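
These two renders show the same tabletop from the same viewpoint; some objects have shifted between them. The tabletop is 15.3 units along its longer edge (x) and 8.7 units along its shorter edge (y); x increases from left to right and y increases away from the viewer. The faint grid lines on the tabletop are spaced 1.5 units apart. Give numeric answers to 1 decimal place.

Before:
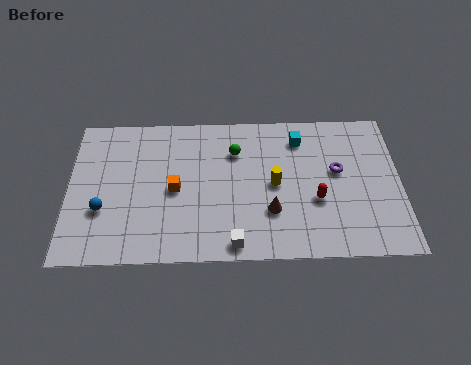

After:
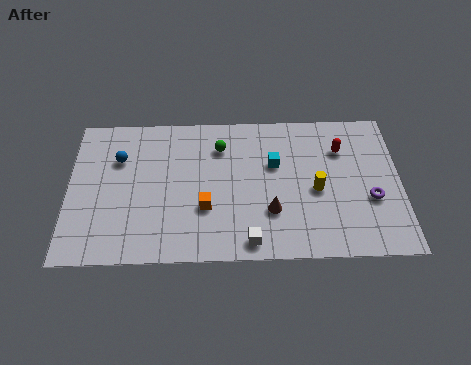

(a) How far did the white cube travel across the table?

0.7

From (7.6, 0.9) to (8.3, 1.0), the white cube covered √(0.7² + 0.1²) ≈ 0.7 units.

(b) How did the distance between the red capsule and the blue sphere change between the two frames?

+0.5

They were about 9.8 units apart before and 10.3 after — 0.5 units further apart.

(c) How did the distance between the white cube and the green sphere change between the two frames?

+0.3

They were about 5.4 units apart before and 5.7 after — 0.3 units further apart.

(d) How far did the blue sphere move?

3.1

The blue sphere was near (1.6, 3.0) before and (2.3, 6.0) after, so it travelled √(0.7² + 3.0²) ≈ 3.1 units.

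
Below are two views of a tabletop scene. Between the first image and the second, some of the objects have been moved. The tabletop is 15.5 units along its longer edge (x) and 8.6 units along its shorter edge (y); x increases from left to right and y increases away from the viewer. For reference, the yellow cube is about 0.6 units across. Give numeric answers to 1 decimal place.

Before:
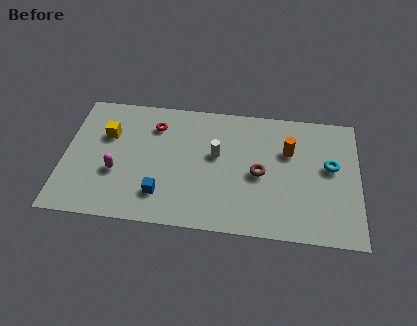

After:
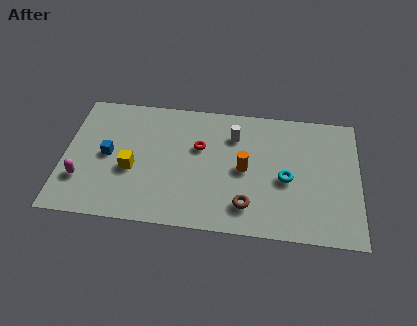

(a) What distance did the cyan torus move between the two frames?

2.5

From (14.0, 4.9) to (11.7, 3.8), the cyan torus covered √(2.3² + 1.1²) ≈ 2.5 units.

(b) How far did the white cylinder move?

1.7

The white cylinder was near (8.0, 5.0) before and (8.9, 6.4) after, so it travelled √(0.9² + 1.4²) ≈ 1.7 units.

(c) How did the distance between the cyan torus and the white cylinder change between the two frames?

-2.2

Before: roughly 6.0 units apart; after: 3.8. That's 2.2 units closer together.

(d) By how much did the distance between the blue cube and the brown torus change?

+2.3

They were about 5.5 units apart before and 7.8 after — 2.3 units further apart.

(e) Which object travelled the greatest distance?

the blue cube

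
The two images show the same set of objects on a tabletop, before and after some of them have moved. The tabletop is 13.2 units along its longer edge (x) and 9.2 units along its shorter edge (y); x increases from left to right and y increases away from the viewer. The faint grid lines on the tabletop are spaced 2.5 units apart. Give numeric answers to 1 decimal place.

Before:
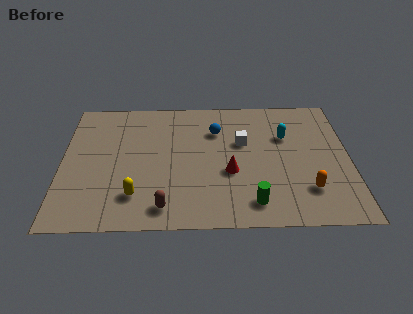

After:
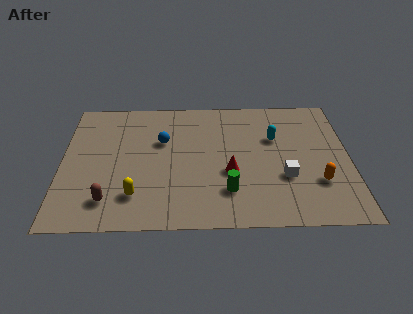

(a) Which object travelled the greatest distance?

the white cube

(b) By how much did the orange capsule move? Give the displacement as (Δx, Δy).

(0.5, 0.5)

The orange capsule started near (11.2, 2.3) and ended near (11.7, 2.8).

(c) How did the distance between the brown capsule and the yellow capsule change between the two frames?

-0.3

The distance was about 1.5 in the first image and 1.2 in the second, so they moved 0.3 units closer together.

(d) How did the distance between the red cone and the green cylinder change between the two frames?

-1.0

Before: roughly 2.3 units apart; after: 1.3. That's 1.0 units closer together.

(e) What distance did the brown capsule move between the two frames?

2.5

The brown capsule was near (4.7, 1.3) before and (2.2, 1.8) after, so it travelled √(2.5² + 0.5²) ≈ 2.5 units.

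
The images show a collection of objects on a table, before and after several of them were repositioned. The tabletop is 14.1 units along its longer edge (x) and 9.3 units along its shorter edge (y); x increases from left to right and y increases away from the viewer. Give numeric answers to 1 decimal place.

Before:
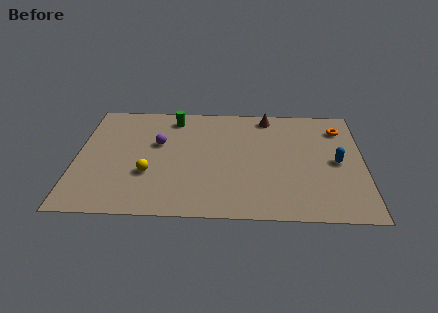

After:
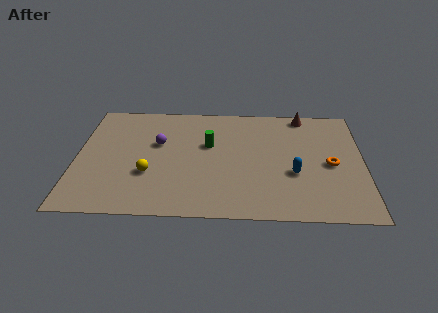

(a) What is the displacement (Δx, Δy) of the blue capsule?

(-2.1, -1.0)

The blue capsule was at about (12.8, 4.5) and moved to about (10.7, 3.5).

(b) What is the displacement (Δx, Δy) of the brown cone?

(1.8, 0.2)

From the two frames, the brown cone sits at roughly (9.4, 8.2) before and (11.2, 8.4) after.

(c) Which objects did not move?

the yellow sphere and the purple sphere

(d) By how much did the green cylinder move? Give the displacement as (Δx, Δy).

(1.8, -2.2)

The green cylinder was at about (4.7, 7.9) and moved to about (6.5, 5.7).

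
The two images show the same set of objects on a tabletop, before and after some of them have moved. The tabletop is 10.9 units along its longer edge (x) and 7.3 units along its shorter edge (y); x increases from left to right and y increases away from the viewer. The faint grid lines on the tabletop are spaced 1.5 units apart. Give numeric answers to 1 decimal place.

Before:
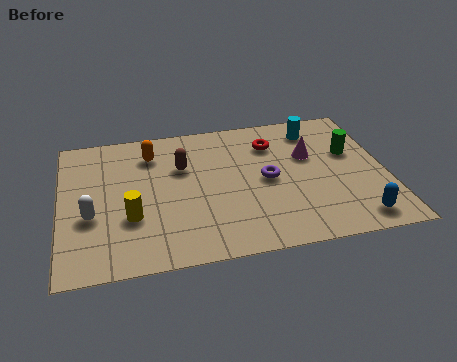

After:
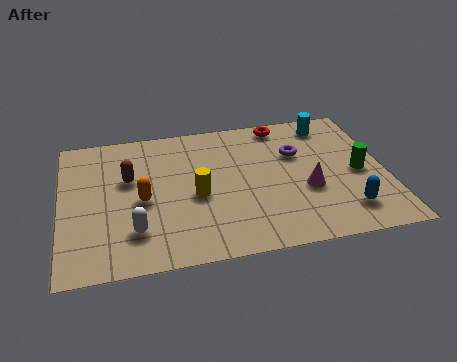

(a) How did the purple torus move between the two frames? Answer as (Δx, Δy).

(1.1, 1.2)

From the two frames, the purple torus sits at roughly (6.9, 3.6) before and (8.0, 4.8) after.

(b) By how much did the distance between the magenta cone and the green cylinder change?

+0.5

Before: roughly 1.4 units apart; after: 1.9. That's 0.5 units further apart.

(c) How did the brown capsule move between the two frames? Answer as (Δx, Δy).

(-1.8, -0.3)

The brown capsule started near (4.1, 4.8) and ended near (2.3, 4.5).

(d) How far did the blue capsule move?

0.6

The blue capsule was near (9.7, 1.0) before and (9.4, 1.5) after, so it travelled √(0.3² + 0.5²) ≈ 0.6 units.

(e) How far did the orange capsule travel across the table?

2.4

The orange capsule was near (3.1, 5.7) before and (2.7, 3.3) after, so it travelled √(0.4² + 2.4²) ≈ 2.4 units.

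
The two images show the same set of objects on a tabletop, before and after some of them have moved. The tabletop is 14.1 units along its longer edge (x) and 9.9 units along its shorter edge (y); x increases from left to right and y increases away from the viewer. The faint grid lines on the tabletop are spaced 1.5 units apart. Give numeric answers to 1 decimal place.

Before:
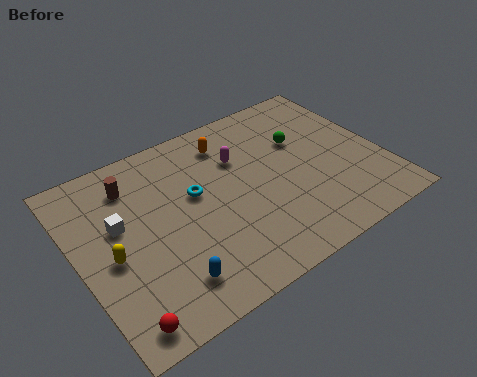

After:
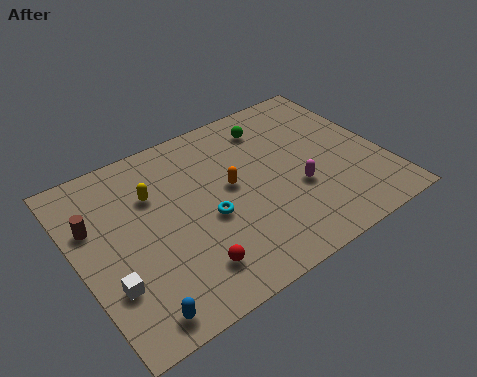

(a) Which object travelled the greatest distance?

the magenta capsule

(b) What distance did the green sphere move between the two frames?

2.0

From (10.7, 6.4) to (9.5, 8.0), the green sphere covered √(1.2² + 1.6²) ≈ 2.0 units.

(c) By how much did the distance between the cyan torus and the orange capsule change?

-1.2

Before: roughly 3.0 units apart; after: 1.8. That's 1.2 units closer together.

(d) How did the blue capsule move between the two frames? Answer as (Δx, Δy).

(-1.6, -0.8)

From the two frames, the blue capsule sits at roughly (3.5, 1.9) before and (1.9, 1.1) after.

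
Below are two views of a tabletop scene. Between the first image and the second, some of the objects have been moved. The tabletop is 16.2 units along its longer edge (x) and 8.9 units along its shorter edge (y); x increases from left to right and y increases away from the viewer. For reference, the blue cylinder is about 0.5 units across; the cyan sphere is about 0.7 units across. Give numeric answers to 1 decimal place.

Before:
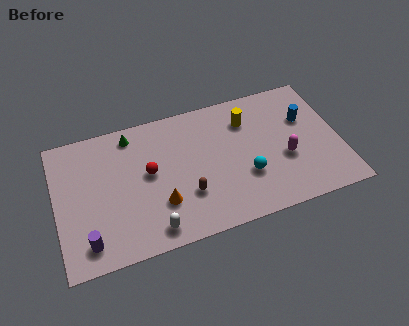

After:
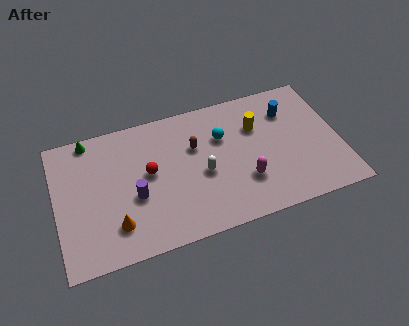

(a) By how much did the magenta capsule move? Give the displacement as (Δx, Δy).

(-2.4, -0.8)

The magenta capsule started near (13.0, 3.5) and ended near (10.6, 2.7).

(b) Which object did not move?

the red sphere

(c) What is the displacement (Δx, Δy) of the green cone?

(-2.4, 0.4)

The green cone started near (4.5, 7.7) and ended near (2.1, 8.1).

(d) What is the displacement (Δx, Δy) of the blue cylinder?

(-0.9, 0.8)

The blue cylinder was at about (14.4, 5.8) and moved to about (13.5, 6.6).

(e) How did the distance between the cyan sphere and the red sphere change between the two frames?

-1.3

The distance was about 5.7 in the first image and 4.4 in the second, so they moved 1.3 units closer together.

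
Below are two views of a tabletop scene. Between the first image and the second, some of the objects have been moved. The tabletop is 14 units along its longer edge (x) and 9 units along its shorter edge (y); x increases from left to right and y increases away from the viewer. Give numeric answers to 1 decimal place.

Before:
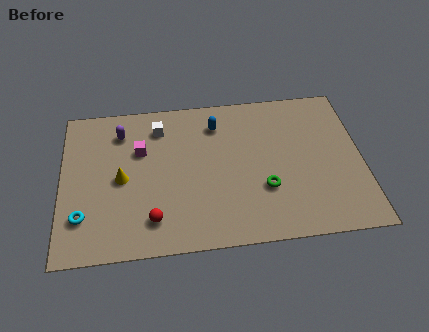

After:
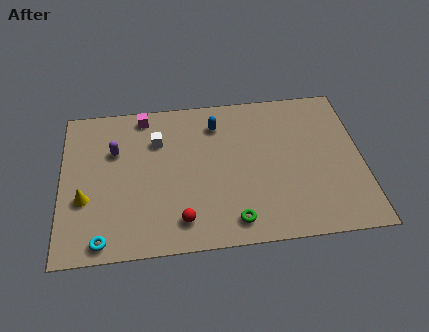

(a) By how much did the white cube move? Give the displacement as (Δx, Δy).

(-0.1, -0.8)

From the two frames, the white cube sits at roughly (4.6, 7.2) before and (4.5, 6.4) after.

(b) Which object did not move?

the blue capsule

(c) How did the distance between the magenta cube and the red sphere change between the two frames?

+2.5

They were about 4.1 units apart before and 6.6 after — 2.5 units further apart.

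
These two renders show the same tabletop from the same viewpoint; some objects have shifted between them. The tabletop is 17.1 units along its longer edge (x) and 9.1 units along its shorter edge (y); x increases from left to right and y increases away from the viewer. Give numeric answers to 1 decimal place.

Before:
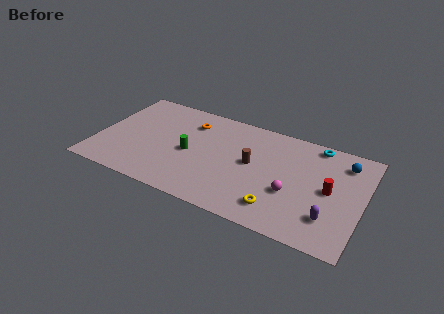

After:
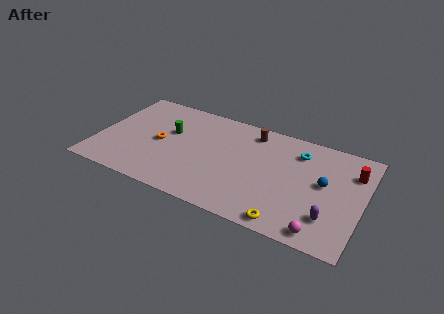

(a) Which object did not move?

the purple capsule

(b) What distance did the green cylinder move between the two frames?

2.1

The green cylinder was near (6.0, 4.2) before and (4.5, 5.6) after, so it travelled √(1.5² + 1.4²) ≈ 2.1 units.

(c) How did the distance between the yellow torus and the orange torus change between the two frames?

+1.2

They were about 8.2 units apart before and 9.4 after — 1.2 units further apart.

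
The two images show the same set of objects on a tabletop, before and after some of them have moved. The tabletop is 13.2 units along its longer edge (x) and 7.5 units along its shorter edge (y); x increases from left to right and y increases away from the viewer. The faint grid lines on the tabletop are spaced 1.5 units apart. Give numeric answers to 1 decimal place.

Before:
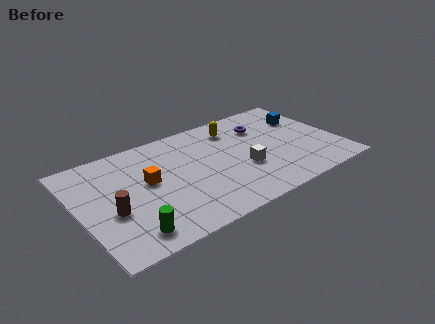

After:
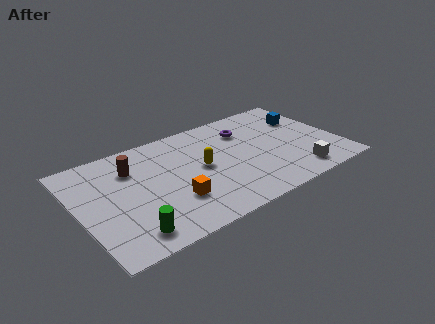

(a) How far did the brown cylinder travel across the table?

2.9

The brown cylinder moved from about (1.5, 3.0) to (2.9, 5.5), a distance of √(1.4² + 2.5²) ≈ 2.9.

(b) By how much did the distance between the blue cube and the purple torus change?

+0.9

Before: roughly 2.2 units apart; after: 3.1. That's 0.9 units further apart.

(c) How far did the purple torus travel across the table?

0.9

The purple torus was near (9.7, 5.5) before and (8.8, 5.6) after, so it travelled √(0.9² + 0.1²) ≈ 0.9 units.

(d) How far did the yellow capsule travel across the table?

3.0

The yellow capsule moved from about (8.3, 6.0) to (6.2, 3.9), a distance of √(2.1² + 2.1²) ≈ 3.0.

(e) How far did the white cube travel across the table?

3.0

From (8.2, 2.8) to (10.7, 1.2), the white cube covered √(2.5² + 1.6²) ≈ 3.0 units.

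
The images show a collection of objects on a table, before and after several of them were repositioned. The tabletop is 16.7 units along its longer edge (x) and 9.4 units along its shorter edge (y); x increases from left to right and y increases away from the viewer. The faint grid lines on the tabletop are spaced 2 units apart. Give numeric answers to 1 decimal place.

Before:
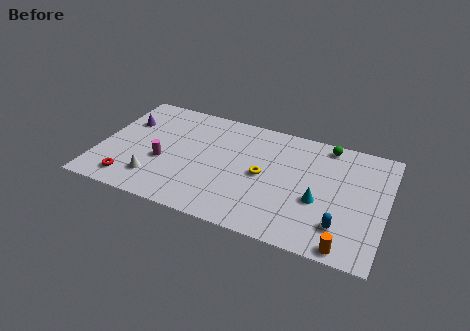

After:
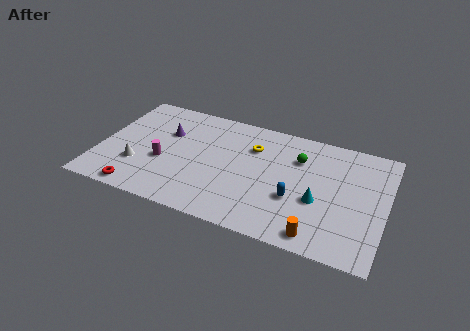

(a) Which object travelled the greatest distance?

the blue capsule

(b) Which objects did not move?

the magenta cylinder and the cyan cone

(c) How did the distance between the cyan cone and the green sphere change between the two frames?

-1.4

They were about 4.7 units apart before and 3.3 after — 1.4 units closer together.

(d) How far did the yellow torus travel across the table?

2.2

From (9.6, 4.6) to (8.8, 6.7), the yellow torus covered √(0.8² + 2.1²) ≈ 2.2 units.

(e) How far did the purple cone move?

2.4

The purple cone moved from about (1.3, 6.4) to (3.7, 6.2), a distance of √(2.4² + 0.2²) ≈ 2.4.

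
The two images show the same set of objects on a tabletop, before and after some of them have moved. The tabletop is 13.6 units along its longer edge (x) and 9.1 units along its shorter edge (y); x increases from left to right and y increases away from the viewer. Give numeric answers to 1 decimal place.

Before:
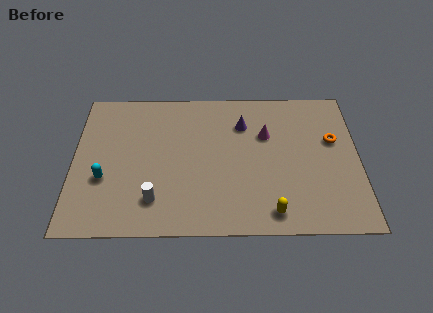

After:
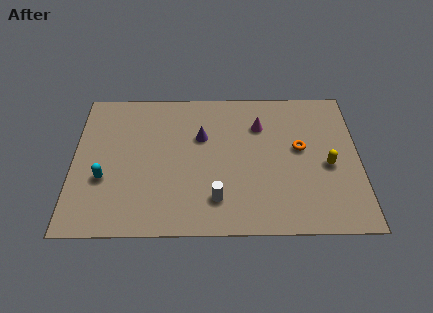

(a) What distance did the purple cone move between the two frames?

2.2

The purple cone moved from about (8.1, 6.7) to (6.1, 5.9), a distance of √(2.0² + 0.8²) ≈ 2.2.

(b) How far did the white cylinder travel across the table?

2.9

The white cylinder moved from about (3.9, 2.0) to (6.8, 2.0), a distance of √(2.9² + 0.0²) ≈ 2.9.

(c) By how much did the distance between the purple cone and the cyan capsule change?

-2.1

The distance was about 7.4 in the first image and 5.3 in the second, so they moved 2.1 units closer together.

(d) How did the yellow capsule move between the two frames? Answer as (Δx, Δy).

(2.7, 2.8)

The yellow capsule was at about (9.4, 1.2) and moved to about (12.1, 4.0).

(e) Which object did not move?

the cyan capsule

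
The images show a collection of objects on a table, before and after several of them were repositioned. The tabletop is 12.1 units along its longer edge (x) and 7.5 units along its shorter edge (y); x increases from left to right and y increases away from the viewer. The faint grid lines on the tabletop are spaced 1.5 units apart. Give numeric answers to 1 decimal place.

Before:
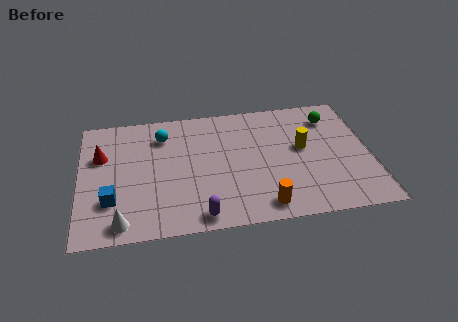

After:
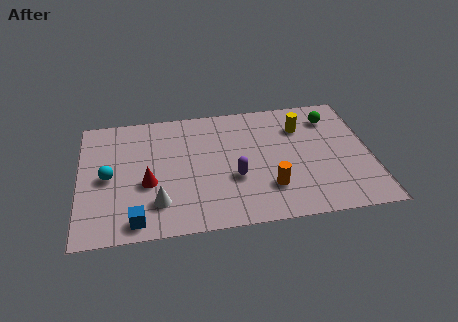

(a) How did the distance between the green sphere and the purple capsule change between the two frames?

-2.4

The distance was about 7.6 in the first image and 5.2 in the second, so they moved 2.4 units closer together.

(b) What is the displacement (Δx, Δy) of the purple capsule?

(1.5, 2.0)

From the two frames, the purple capsule sits at roughly (4.9, 0.8) before and (6.4, 2.8) after.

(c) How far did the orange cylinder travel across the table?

1.0

The orange cylinder was near (7.5, 1.0) before and (7.8, 2.0) after, so it travelled √(0.3² + 1.0²) ≈ 1.0 units.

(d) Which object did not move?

the green sphere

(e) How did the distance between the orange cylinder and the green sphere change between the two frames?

-1.0

They were about 5.8 units apart before and 4.8 after — 1.0 units closer together.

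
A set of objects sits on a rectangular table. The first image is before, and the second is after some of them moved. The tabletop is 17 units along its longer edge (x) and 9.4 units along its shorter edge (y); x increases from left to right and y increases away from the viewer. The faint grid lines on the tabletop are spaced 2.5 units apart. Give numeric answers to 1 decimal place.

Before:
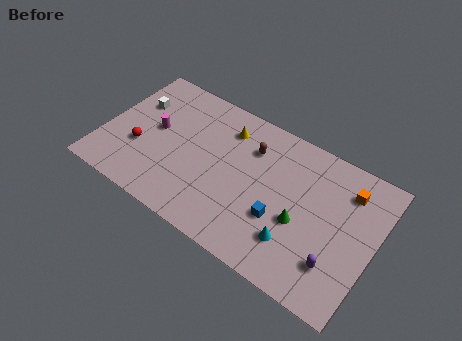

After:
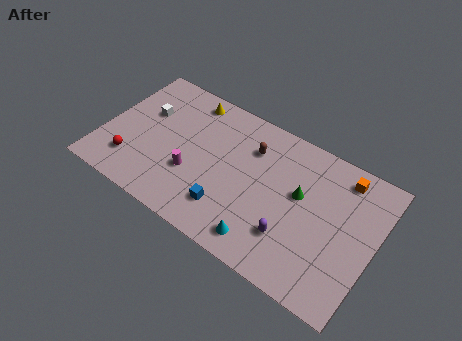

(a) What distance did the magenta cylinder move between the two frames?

3.2

The magenta cylinder was near (3.1, 5.1) before and (5.8, 3.3) after, so it travelled √(2.7² + 1.8²) ≈ 3.2 units.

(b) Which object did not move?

the brown capsule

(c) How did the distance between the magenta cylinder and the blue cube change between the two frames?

-5.8

They were about 8.5 units apart before and 2.7 after — 5.8 units closer together.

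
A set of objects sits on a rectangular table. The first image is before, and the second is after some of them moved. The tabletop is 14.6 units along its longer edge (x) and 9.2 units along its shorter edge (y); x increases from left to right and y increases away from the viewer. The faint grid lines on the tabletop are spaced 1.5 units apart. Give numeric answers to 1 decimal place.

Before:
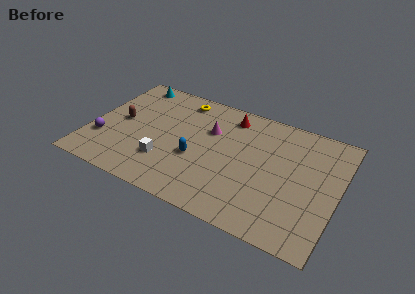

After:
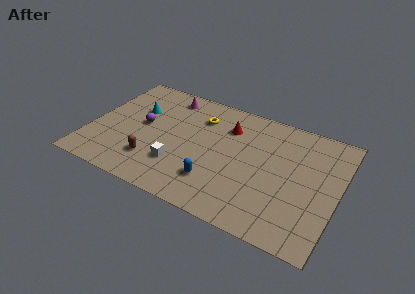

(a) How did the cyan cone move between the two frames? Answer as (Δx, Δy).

(0.7, -2.2)

From the two frames, the cyan cone sits at roughly (1.8, 8.2) before and (2.5, 6.0) after.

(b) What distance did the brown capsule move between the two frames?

3.3

The brown capsule was near (1.7, 4.7) before and (4.0, 2.3) after, so it travelled √(2.3² + 2.4²) ≈ 3.3 units.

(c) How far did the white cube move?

0.8

From (4.7, 2.6) to (5.5, 2.6), the white cube covered √(0.8² + 0.0²) ≈ 0.8 units.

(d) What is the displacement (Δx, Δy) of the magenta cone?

(-2.8, 1.8)

The magenta cone was at about (6.9, 6.1) and moved to about (4.1, 7.9).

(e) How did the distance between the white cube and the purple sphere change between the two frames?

-0.4

Before: roughly 3.8 units apart; after: 3.4. That's 0.4 units closer together.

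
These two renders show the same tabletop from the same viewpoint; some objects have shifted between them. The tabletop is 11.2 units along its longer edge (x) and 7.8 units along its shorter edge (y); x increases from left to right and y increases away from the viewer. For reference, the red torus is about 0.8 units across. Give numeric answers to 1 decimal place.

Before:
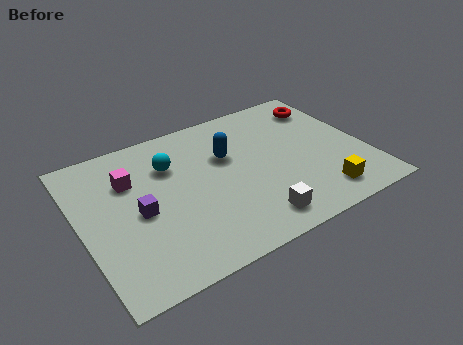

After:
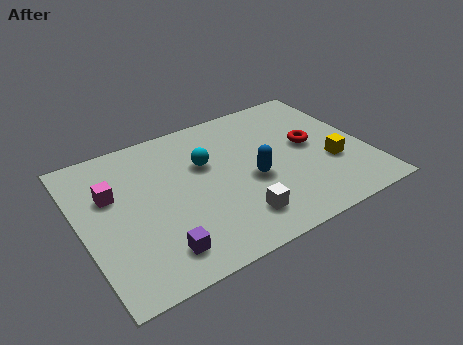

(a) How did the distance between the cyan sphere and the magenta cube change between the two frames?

+2.1

The distance was about 1.6 in the first image and 3.7 in the second, so they moved 2.1 units further apart.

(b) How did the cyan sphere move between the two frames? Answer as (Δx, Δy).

(1.3, -0.5)

The cyan sphere was at about (3.7, 5.5) and moved to about (5.0, 5.0).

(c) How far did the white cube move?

0.7

The white cube was near (6.3, 1.2) before and (5.7, 1.6) after, so it travelled √(0.6² + 0.4²) ≈ 0.7 units.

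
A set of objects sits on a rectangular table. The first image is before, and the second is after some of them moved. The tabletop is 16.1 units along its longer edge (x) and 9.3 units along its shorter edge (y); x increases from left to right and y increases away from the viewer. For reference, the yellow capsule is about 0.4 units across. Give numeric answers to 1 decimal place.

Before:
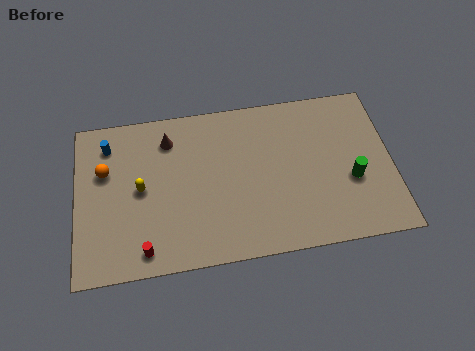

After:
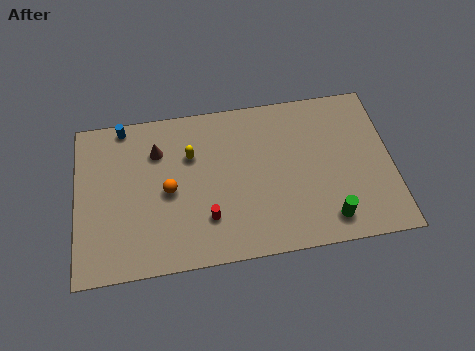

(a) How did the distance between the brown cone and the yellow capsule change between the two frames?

-1.3

The distance was about 3.1 in the first image and 1.8 in the second, so they moved 1.3 units closer together.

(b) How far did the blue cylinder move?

1.3

The blue cylinder was near (1.7, 7.5) before and (2.5, 8.5) after, so it travelled √(0.8² + 1.0²) ≈ 1.3 units.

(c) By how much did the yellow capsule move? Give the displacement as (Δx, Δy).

(2.6, 1.6)

The yellow capsule started near (3.3, 4.7) and ended near (5.9, 6.3).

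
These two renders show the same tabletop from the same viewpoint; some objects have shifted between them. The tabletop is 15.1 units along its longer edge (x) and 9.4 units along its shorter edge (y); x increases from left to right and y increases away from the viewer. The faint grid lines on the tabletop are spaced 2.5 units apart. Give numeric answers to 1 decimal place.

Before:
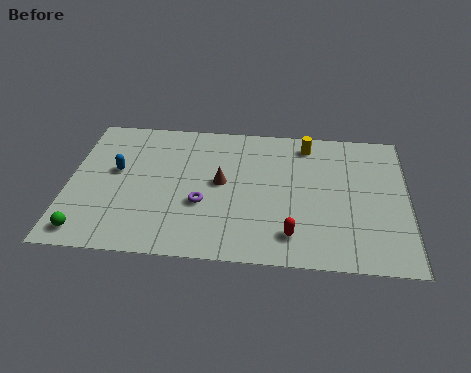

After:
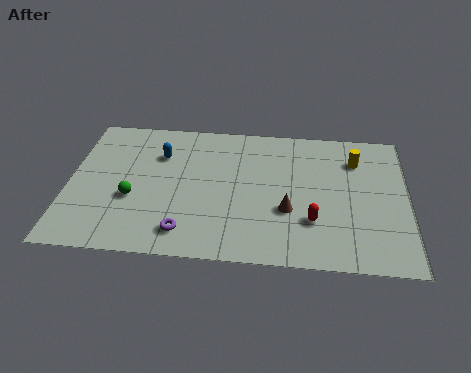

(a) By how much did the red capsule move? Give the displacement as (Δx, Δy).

(0.9, 1.0)

The red capsule was at about (10.0, 1.8) and moved to about (10.9, 2.8).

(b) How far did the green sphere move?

3.1

The green sphere moved from about (1.0, 1.2) to (2.9, 3.6), a distance of √(1.9² + 2.4²) ≈ 3.1.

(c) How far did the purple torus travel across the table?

2.0

From (6.0, 3.5) to (5.3, 1.6), the purple torus covered √(0.7² + 1.9²) ≈ 2.0 units.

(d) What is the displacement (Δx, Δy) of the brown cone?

(3.0, -1.6)

From the two frames, the brown cone sits at roughly (6.8, 5.0) before and (9.8, 3.4) after.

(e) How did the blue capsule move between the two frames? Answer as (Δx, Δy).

(1.9, 1.3)

From the two frames, the blue capsule sits at roughly (2.1, 5.4) before and (4.0, 6.7) after.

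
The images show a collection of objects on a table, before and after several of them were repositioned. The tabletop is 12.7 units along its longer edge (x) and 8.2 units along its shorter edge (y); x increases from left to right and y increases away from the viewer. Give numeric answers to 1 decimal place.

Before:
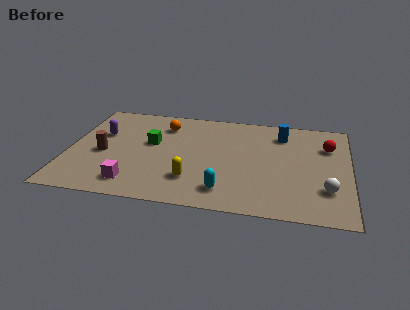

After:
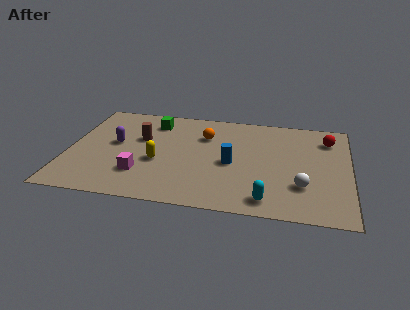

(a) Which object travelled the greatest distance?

the blue cylinder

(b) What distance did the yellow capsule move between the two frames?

2.0

The yellow capsule was near (5.7, 2.1) before and (4.1, 3.3) after, so it travelled √(1.6² + 1.2²) ≈ 2.0 units.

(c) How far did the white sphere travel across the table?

1.1

The white sphere moved from about (11.7, 2.3) to (10.6, 2.4), a distance of √(1.1² + 0.1²) ≈ 1.1.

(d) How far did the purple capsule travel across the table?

1.0

The purple capsule moved from about (1.4, 5.2) to (2.1, 4.5), a distance of √(0.7² + 0.7²) ≈ 1.0.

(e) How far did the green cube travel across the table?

1.8

From (3.7, 4.8) to (3.7, 6.6), the green cube covered √(0.0² + 1.8²) ≈ 1.8 units.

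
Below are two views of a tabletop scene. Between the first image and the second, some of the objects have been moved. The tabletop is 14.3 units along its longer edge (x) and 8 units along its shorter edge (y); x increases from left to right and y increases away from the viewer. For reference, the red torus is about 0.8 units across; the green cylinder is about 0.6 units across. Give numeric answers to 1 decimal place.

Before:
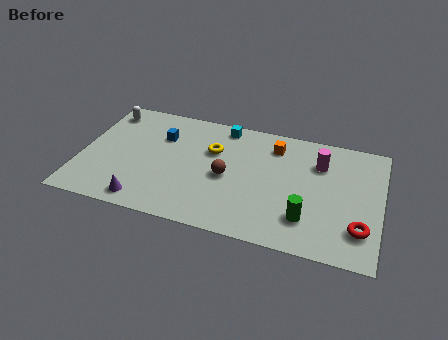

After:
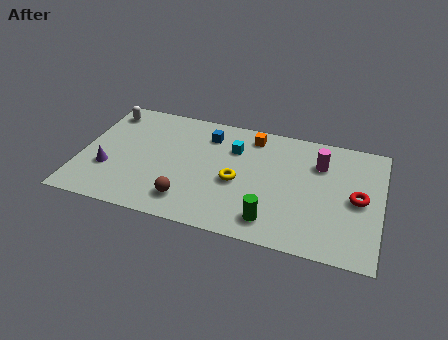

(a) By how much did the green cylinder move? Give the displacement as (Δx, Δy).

(-1.6, -0.6)

The green cylinder started near (10.9, 2.0) and ended near (9.3, 1.4).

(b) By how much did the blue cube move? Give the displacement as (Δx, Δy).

(2.2, 0.7)

From the two frames, the blue cube sits at roughly (3.7, 5.6) before and (5.9, 6.3) after.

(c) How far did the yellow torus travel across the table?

2.2

The yellow torus moved from about (6.2, 5.3) to (7.5, 3.5), a distance of √(1.3² + 1.8²) ≈ 2.2.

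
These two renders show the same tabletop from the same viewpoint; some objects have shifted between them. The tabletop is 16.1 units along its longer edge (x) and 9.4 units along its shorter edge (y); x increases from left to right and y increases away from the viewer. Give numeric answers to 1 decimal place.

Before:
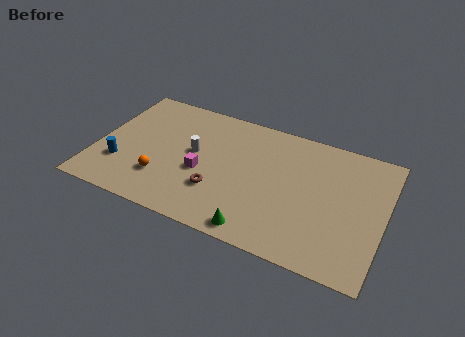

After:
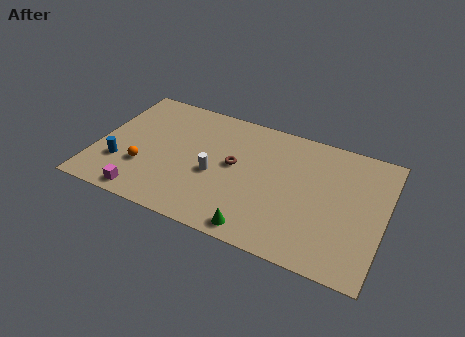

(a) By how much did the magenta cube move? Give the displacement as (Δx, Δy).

(-2.9, -2.9)

The magenta cube started near (6.0, 3.9) and ended near (3.1, 1.0).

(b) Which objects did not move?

the green cone and the blue cylinder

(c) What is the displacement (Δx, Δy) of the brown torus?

(0.7, 2.2)

The brown torus was at about (7.0, 2.9) and moved to about (7.7, 5.1).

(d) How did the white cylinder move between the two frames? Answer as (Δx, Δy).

(1.3, -1.2)

The white cylinder started near (5.4, 5.2) and ended near (6.7, 4.0).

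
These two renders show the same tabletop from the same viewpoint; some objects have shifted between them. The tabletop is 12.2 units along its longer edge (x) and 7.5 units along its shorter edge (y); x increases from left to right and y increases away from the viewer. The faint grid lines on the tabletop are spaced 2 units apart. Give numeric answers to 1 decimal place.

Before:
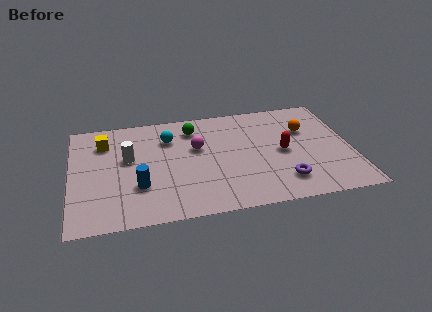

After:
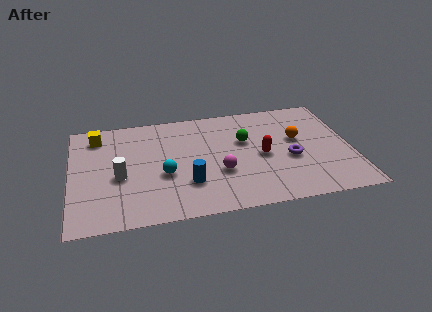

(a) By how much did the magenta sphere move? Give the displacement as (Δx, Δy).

(0.9, -1.9)

From the two frames, the magenta sphere sits at roughly (5.5, 4.6) before and (6.4, 2.7) after.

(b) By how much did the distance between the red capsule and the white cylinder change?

-0.5

Before: roughly 6.7 units apart; after: 6.2. That's 0.5 units closer together.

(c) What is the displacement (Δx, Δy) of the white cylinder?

(-0.4, -1.2)

From the two frames, the white cylinder sits at roughly (2.5, 4.4) before and (2.1, 3.2) after.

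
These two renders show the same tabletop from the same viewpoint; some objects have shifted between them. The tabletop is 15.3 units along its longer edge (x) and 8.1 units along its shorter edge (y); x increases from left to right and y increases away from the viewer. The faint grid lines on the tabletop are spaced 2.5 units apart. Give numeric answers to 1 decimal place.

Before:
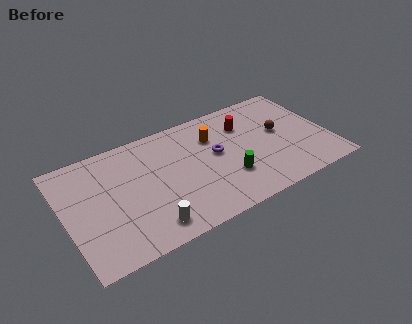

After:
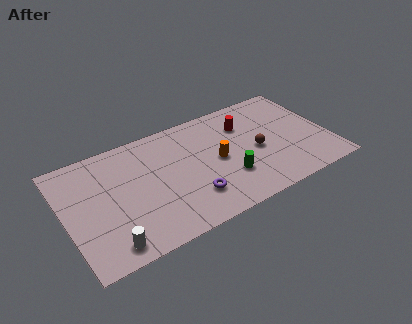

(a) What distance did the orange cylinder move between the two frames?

1.8

From (8.8, 5.8) to (8.8, 4.0), the orange cylinder covered √(0.0² + 1.8²) ≈ 1.8 units.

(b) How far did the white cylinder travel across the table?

2.3

The white cylinder moved from about (4.4, 1.3) to (2.1, 1.1), a distance of √(2.3² + 0.2²) ≈ 2.3.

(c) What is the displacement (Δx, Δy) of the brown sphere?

(-1.5, -0.8)

The brown sphere started near (12.6, 4.5) and ended near (11.1, 3.7).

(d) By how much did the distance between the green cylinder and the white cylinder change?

+2.3

The distance was about 4.9 in the first image and 7.2 in the second, so they moved 2.3 units further apart.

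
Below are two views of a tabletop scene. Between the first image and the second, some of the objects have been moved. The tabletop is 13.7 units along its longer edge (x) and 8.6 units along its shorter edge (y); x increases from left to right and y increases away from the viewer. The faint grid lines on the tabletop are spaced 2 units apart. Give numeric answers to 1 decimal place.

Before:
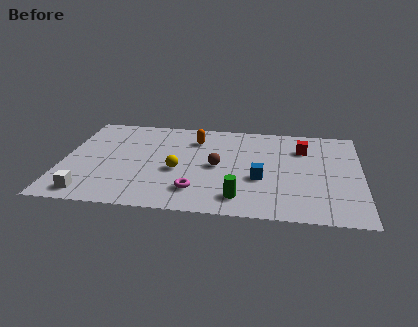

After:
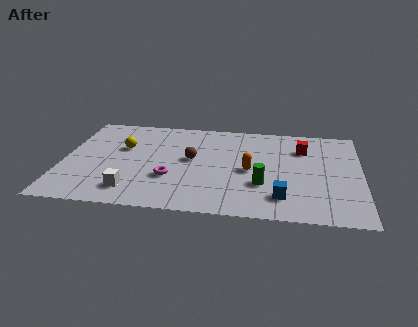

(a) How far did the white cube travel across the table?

2.0

From (1.4, 1.1) to (3.3, 1.6), the white cube covered √(1.9² + 0.5²) ≈ 2.0 units.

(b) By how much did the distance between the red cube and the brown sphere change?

+0.9

The distance was about 4.4 in the first image and 5.3 in the second, so they moved 0.9 units further apart.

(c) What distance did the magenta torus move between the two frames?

1.6

The magenta torus was near (6.2, 1.9) before and (5.0, 2.9) after, so it travelled √(1.2² + 1.0²) ≈ 1.6 units.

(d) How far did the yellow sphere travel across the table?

3.2

The yellow sphere was near (5.3, 3.6) before and (2.7, 5.4) after, so it travelled √(2.6² + 1.8²) ≈ 3.2 units.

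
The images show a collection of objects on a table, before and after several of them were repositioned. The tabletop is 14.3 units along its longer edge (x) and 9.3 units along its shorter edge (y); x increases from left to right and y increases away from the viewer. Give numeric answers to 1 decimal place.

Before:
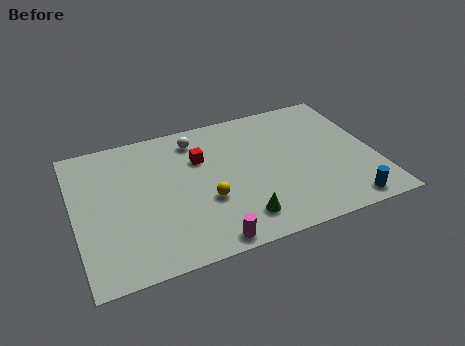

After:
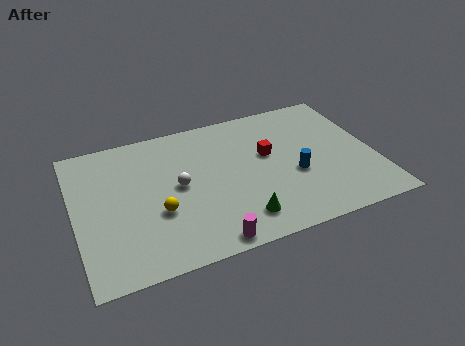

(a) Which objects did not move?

the green cone and the magenta cylinder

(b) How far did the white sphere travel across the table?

3.1

The white sphere moved from about (6.0, 7.7) to (4.9, 4.8), a distance of √(1.1² + 2.9²) ≈ 3.1.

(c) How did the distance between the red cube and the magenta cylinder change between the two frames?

+0.3

The distance was about 5.5 in the first image and 5.8 in the second, so they moved 0.3 units further apart.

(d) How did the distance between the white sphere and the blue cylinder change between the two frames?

-3.7

They were about 9.3 units apart before and 5.6 after — 3.7 units closer together.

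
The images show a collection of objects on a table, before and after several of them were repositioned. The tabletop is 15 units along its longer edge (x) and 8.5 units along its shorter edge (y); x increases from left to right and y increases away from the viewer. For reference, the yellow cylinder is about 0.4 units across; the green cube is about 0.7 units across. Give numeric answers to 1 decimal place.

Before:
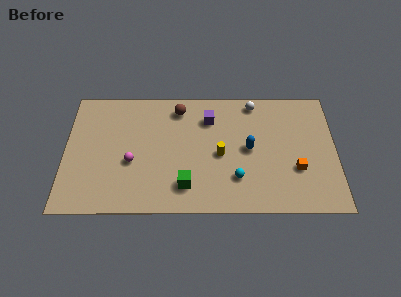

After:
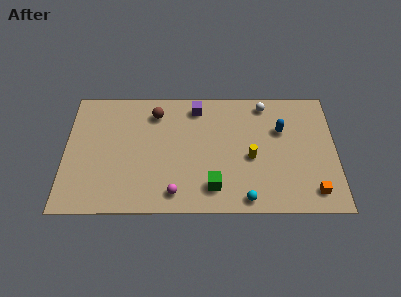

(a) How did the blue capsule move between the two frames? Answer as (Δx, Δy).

(1.8, 1.3)

From the two frames, the blue capsule sits at roughly (10.2, 4.3) before and (12.0, 5.6) after.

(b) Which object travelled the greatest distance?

the magenta sphere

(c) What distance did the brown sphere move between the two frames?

1.3

The brown sphere was near (6.3, 7.1) before and (5.0, 6.8) after, so it travelled √(1.3² + 0.3²) ≈ 1.3 units.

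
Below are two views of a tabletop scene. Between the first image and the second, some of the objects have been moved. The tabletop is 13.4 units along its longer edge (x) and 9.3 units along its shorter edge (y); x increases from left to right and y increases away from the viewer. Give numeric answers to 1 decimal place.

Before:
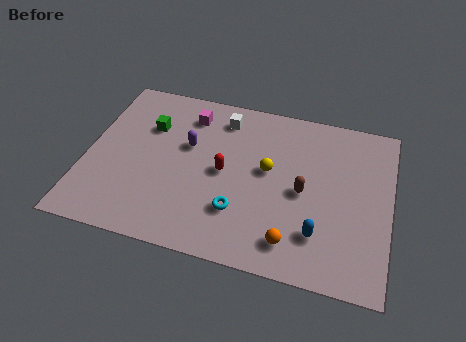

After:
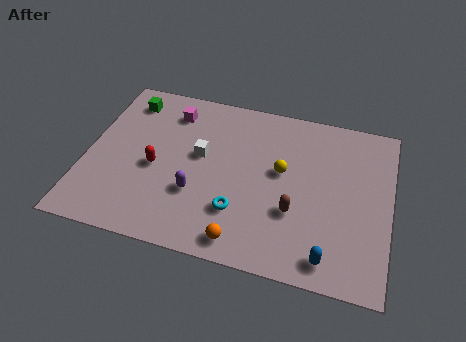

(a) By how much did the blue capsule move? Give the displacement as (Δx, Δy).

(0.5, -1.1)

From the two frames, the blue capsule sits at roughly (10.4, 2.3) before and (10.9, 1.2) after.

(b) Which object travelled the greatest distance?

the red capsule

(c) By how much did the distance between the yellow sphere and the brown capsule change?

+0.4

The distance was about 1.8 in the first image and 2.2 in the second, so they moved 0.4 units further apart.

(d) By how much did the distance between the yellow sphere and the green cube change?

+2.0

Before: roughly 5.5 units apart; after: 7.5. That's 2.0 units further apart.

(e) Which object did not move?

the cyan torus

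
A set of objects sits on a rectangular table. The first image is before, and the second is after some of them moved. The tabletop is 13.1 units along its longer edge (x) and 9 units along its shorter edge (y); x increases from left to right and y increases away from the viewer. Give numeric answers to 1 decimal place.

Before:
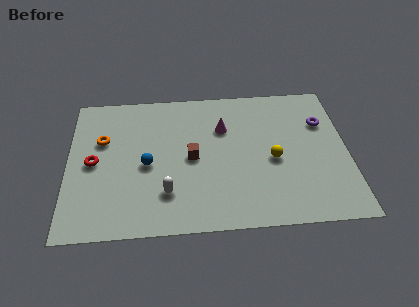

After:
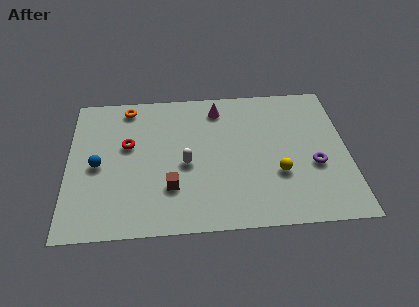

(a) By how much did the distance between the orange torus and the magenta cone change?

-1.4

The distance was about 5.7 in the first image and 4.3 in the second, so they moved 1.4 units closer together.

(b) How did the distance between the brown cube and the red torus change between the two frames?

-1.2

The distance was about 4.6 in the first image and 3.4 in the second, so they moved 1.2 units closer together.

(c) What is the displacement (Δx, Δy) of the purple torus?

(-0.5, -2.7)

The purple torus was at about (12.0, 6.2) and moved to about (11.5, 3.5).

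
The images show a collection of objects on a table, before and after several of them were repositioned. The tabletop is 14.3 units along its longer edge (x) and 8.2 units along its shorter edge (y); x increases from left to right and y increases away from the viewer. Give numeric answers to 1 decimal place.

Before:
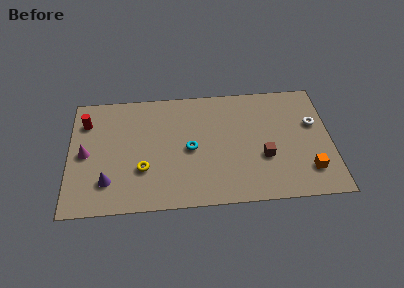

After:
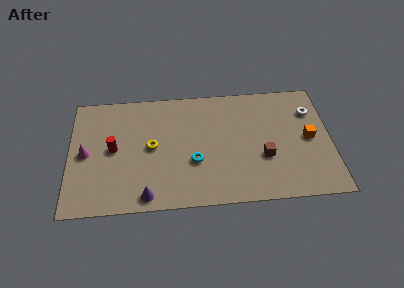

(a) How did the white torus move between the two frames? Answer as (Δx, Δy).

(-0.1, 0.9)

The white torus was at about (13.4, 5.1) and moved to about (13.3, 6.0).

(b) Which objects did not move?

the brown cube and the magenta cone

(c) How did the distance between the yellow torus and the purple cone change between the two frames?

+1.3

The distance was about 2.0 in the first image and 3.3 in the second, so they moved 1.3 units further apart.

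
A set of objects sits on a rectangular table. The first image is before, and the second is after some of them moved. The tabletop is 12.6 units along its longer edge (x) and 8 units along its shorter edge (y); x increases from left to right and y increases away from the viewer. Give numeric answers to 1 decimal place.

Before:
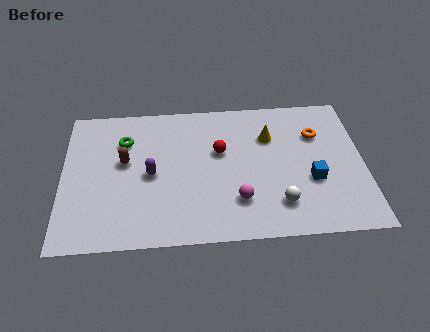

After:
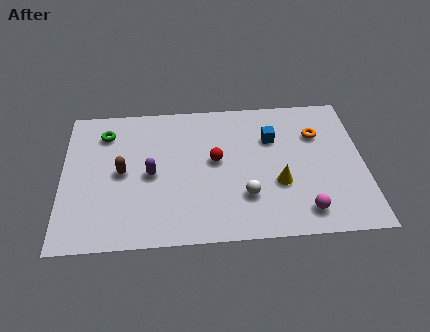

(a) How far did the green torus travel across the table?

0.9

The green torus moved from about (2.6, 5.8) to (1.8, 6.3), a distance of √(0.8² + 0.5²) ≈ 0.9.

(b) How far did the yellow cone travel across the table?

2.7

From (8.7, 5.6) to (9.0, 2.9), the yellow cone covered √(0.3² + 2.7²) ≈ 2.7 units.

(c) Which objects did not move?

the purple capsule and the orange torus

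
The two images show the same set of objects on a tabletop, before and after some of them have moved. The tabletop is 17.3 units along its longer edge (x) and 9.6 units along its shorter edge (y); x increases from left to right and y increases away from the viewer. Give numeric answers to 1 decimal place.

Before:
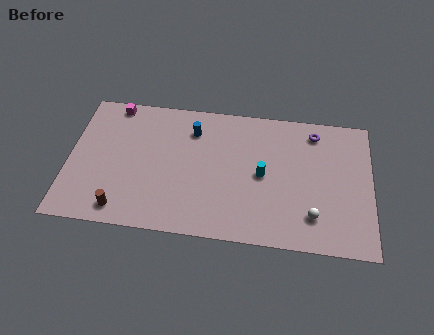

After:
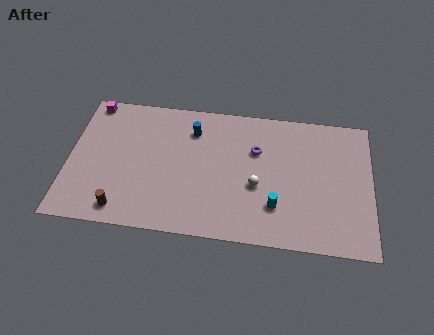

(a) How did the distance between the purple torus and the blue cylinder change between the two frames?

-3.2

Before: roughly 7.0 units apart; after: 3.8. That's 3.2 units closer together.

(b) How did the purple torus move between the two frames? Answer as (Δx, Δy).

(-3.3, -1.7)

The purple torus started near (14.0, 8.1) and ended near (10.7, 6.4).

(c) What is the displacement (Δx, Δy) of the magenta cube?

(-1.3, 0.0)

From the two frames, the magenta cube sits at roughly (2.4, 8.7) before and (1.1, 8.7) after.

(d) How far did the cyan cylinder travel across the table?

2.2

The cyan cylinder was near (11.1, 4.7) before and (11.9, 2.6) after, so it travelled √(0.8² + 2.1²) ≈ 2.2 units.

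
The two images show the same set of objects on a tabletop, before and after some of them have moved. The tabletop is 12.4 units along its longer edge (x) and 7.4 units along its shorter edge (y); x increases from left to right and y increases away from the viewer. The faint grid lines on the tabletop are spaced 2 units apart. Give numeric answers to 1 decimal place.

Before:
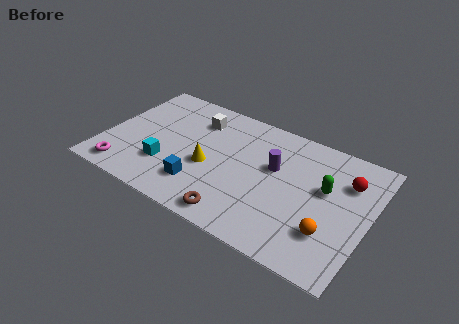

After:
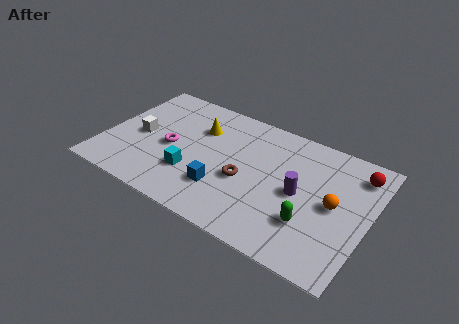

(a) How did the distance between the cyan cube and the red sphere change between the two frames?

-0.5

They were about 8.7 units apart before and 8.2 after — 0.5 units closer together.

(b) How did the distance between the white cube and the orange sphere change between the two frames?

+1.5

The distance was about 7.7 in the first image and 9.2 in the second, so they moved 1.5 units further apart.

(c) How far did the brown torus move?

2.2

The brown torus moved from about (6.7, 0.9) to (6.7, 3.1), a distance of √(0.0² + 2.2²) ≈ 2.2.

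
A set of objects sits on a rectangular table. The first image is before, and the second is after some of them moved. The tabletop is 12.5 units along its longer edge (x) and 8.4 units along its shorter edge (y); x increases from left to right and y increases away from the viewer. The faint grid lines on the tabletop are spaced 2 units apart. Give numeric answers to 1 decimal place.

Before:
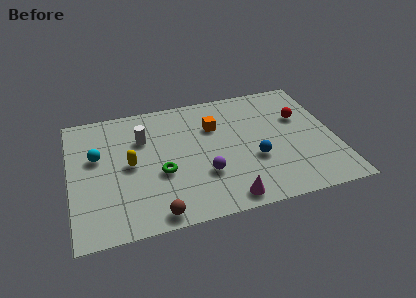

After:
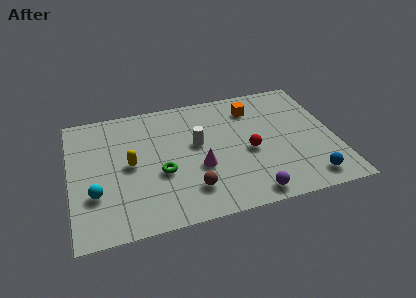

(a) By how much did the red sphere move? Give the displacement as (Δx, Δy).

(-2.6, -1.7)

The red sphere was at about (11.0, 5.4) and moved to about (8.4, 3.7).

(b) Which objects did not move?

the green torus and the yellow capsule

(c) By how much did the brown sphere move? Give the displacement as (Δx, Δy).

(1.7, 1.1)

From the two frames, the brown sphere sits at roughly (3.8, 0.8) before and (5.5, 1.9) after.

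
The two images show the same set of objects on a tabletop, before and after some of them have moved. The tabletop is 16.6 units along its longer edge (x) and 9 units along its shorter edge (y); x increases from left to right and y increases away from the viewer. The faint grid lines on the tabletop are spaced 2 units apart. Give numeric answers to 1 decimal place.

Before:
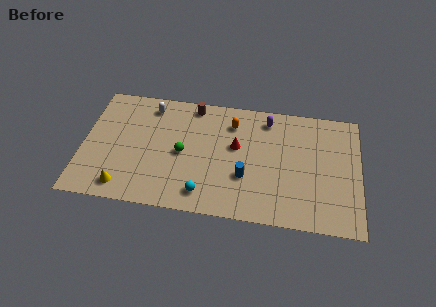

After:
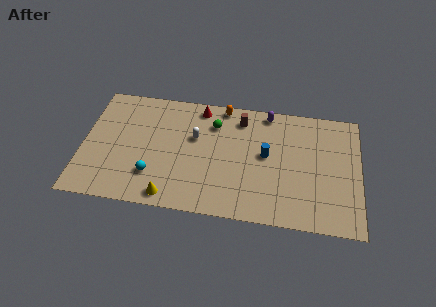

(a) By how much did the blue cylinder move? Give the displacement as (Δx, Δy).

(1.2, 1.8)

The blue cylinder was at about (9.8, 3.1) and moved to about (11.0, 4.9).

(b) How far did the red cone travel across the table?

3.5

The red cone was near (9.2, 5.3) before and (6.9, 7.9) after, so it travelled √(2.3² + 2.6²) ≈ 3.5 units.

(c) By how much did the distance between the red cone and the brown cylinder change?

-1.3

They were about 3.8 units apart before and 2.5 after — 1.3 units closer together.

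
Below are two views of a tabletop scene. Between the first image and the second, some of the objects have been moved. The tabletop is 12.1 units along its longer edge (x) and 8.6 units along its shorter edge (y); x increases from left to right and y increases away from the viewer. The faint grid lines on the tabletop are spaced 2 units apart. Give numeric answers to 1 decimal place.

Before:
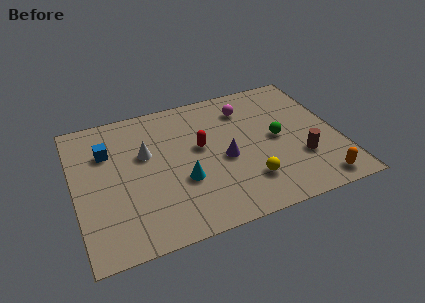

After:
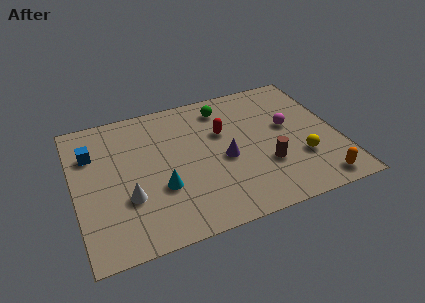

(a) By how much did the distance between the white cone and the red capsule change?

+2.8

They were about 2.5 units apart before and 5.3 after — 2.8 units further apart.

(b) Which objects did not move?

the orange capsule and the purple cone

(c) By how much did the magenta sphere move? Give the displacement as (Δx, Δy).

(1.8, -1.8)

The magenta sphere started near (8.1, 6.7) and ended near (9.9, 4.9).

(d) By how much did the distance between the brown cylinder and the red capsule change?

-1.7

Before: roughly 4.9 units apart; after: 3.2. That's 1.7 units closer together.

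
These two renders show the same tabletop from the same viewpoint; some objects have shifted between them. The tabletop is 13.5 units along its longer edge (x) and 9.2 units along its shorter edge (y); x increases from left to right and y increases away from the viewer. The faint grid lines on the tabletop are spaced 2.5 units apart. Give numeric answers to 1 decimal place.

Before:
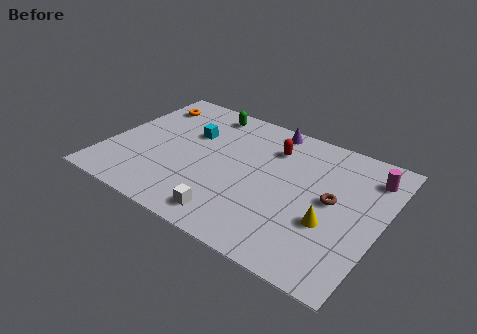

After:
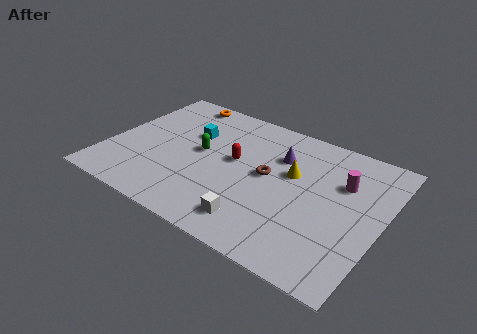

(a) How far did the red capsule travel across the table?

2.4

The red capsule moved from about (7.8, 6.9) to (6.2, 5.1), a distance of √(1.6² + 1.8²) ≈ 2.4.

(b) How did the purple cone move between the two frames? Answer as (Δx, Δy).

(0.8, -1.8)

From the two frames, the purple cone sits at roughly (7.4, 8.3) before and (8.2, 6.5) after.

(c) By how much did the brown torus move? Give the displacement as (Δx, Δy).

(-3.2, 0.1)

The brown torus was at about (11.1, 4.8) and moved to about (7.9, 4.9).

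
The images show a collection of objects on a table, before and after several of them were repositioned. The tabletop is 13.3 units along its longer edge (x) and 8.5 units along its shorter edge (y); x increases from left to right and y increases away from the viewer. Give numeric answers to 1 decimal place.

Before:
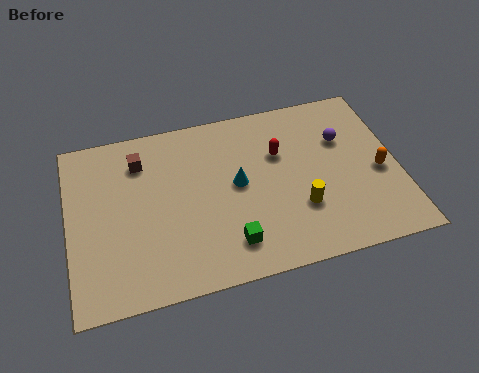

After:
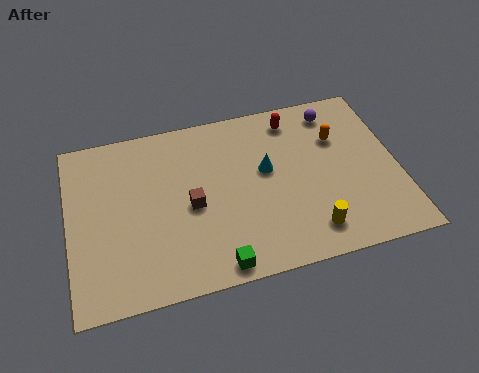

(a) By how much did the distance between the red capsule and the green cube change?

+2.8

The distance was about 4.5 in the first image and 7.3 in the second, so they moved 2.8 units further apart.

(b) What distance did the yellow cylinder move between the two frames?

1.2

The yellow cylinder moved from about (9.2, 2.7) to (9.5, 1.5), a distance of √(0.3² + 1.2²) ≈ 1.2.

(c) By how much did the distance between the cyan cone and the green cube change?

+1.9

They were about 2.8 units apart before and 4.7 after — 1.9 units further apart.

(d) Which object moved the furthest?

the brown cube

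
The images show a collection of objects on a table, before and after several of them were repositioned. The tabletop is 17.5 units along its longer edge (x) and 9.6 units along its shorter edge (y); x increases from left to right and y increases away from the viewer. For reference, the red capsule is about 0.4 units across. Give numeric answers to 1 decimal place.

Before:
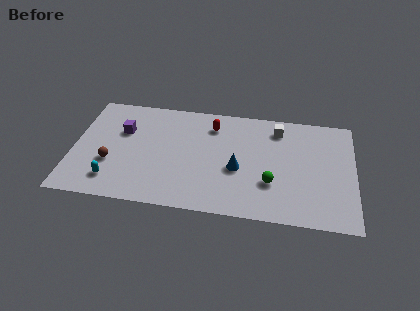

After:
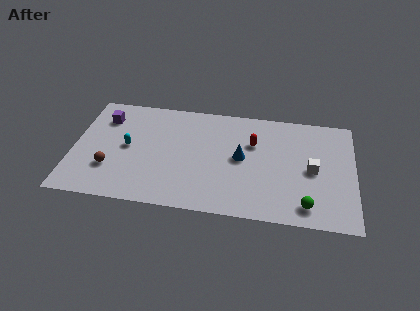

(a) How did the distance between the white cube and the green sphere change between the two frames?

-1.7

The distance was about 4.8 in the first image and 3.1 in the second, so they moved 1.7 units closer together.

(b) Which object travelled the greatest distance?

the white cube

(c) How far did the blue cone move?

1.0

The blue cone moved from about (10.3, 4.0) to (10.5, 5.0), a distance of √(0.2² + 1.0²) ≈ 1.0.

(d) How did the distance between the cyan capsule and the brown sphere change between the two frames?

+0.7

Before: roughly 1.5 units apart; after: 2.2. That's 0.7 units further apart.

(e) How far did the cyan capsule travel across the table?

3.1

From (2.6, 1.9) to (3.4, 4.9), the cyan capsule covered √(0.8² + 3.0²) ≈ 3.1 units.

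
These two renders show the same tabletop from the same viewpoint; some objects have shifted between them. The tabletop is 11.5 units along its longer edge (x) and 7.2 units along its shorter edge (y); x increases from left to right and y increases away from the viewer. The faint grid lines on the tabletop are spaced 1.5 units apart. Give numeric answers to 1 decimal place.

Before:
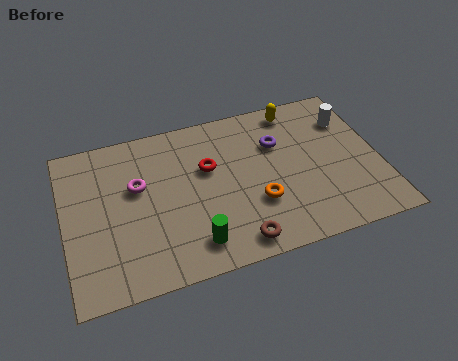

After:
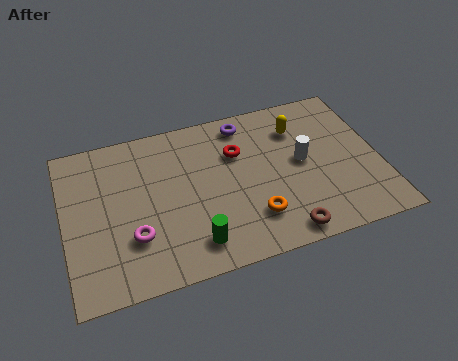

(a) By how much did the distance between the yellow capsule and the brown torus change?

-1.3

The distance was about 6.0 in the first image and 4.7 in the second, so they moved 1.3 units closer together.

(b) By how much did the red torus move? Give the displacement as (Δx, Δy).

(1.1, 0.4)

From the two frames, the red torus sits at roughly (5.3, 4.5) before and (6.4, 4.9) after.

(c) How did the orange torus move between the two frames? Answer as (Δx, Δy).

(-0.2, -0.6)

The orange torus started near (6.9, 2.4) and ended near (6.7, 1.8).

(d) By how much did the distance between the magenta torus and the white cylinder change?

-1.5

The distance was about 8.0 in the first image and 6.5 in the second, so they moved 1.5 units closer together.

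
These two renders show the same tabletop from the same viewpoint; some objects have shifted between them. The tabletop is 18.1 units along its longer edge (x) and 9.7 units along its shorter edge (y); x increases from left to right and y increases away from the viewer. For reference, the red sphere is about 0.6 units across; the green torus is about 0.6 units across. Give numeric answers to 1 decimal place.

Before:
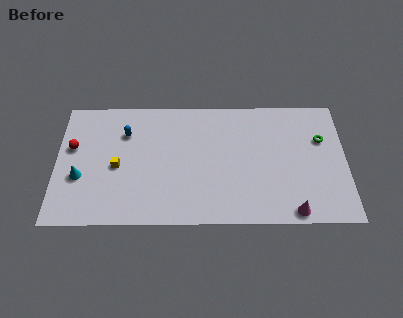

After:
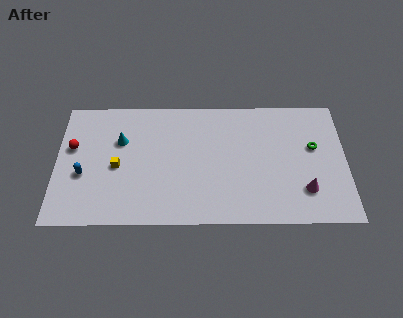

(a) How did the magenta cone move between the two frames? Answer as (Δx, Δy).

(0.8, 1.6)

From the two frames, the magenta cone sits at roughly (14.7, 0.9) before and (15.5, 2.5) after.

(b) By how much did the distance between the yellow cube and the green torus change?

-0.6

The distance was about 13.0 in the first image and 12.4 in the second, so they moved 0.6 units closer together.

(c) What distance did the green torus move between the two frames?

0.8

From (16.6, 6.4) to (16.1, 5.8), the green torus covered √(0.5² + 0.6²) ≈ 0.8 units.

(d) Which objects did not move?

the yellow cube and the red sphere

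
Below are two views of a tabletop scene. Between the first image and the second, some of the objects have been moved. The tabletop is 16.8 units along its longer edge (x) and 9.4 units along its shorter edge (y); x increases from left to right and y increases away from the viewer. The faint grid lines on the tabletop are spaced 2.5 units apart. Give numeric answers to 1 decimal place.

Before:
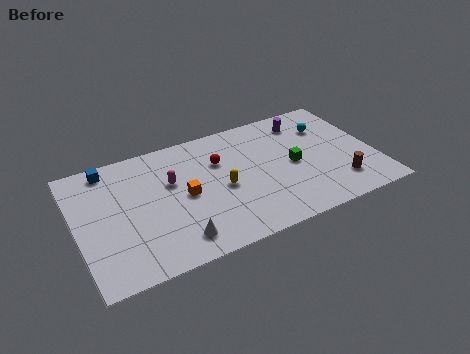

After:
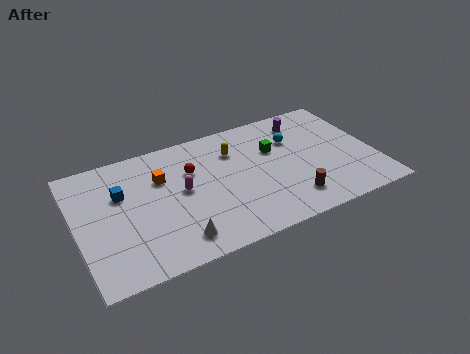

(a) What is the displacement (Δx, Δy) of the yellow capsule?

(1.0, 2.6)

The yellow capsule was at about (8.1, 4.3) and moved to about (9.1, 6.9).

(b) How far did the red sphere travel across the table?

1.6

The red sphere was near (8.2, 6.4) before and (6.6, 6.3) after, so it travelled √(1.6² + 0.1²) ≈ 1.6 units.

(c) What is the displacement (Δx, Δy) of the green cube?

(-0.9, 1.6)

The green cube was at about (12.2, 4.5) and moved to about (11.3, 6.1).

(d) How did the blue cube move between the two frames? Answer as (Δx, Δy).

(0.5, -2.2)

The blue cube started near (2.1, 8.3) and ended near (2.6, 6.1).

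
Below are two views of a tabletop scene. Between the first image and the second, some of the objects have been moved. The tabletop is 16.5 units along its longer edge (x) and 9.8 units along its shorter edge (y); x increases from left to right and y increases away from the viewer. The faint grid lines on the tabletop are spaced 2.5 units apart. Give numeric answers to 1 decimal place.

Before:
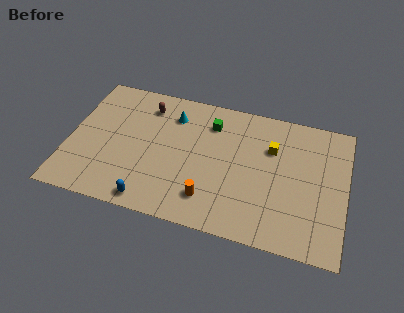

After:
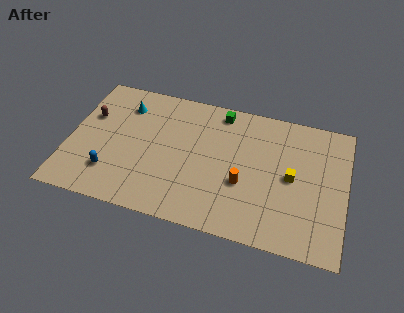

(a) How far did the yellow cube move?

2.2

The yellow cube moved from about (12.0, 6.7) to (13.3, 4.9), a distance of √(1.3² + 1.8²) ≈ 2.2.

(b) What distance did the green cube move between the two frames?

1.1

The green cube was near (8.3, 7.6) before and (8.8, 8.6) after, so it travelled √(0.5² + 1.0²) ≈ 1.1 units.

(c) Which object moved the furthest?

the brown capsule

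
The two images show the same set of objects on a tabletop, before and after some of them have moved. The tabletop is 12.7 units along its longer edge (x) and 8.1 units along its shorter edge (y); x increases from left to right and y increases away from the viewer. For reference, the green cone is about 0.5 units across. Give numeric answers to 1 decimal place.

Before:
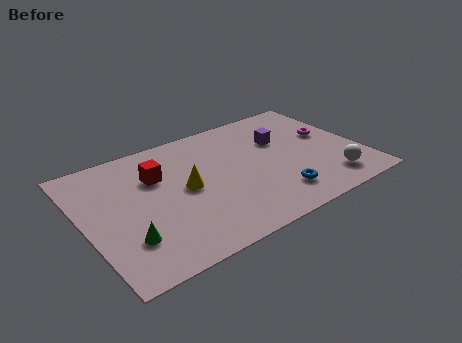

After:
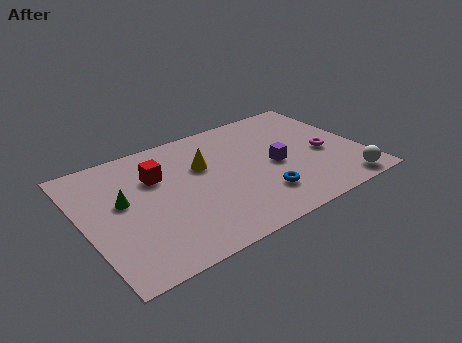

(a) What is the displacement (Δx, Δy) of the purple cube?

(-0.6, -1.6)

The purple cube started near (9.3, 5.3) and ended near (8.7, 3.7).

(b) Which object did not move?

the red cube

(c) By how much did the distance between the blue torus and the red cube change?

-0.7

The distance was about 6.2 in the first image and 5.5 in the second, so they moved 0.7 units closer together.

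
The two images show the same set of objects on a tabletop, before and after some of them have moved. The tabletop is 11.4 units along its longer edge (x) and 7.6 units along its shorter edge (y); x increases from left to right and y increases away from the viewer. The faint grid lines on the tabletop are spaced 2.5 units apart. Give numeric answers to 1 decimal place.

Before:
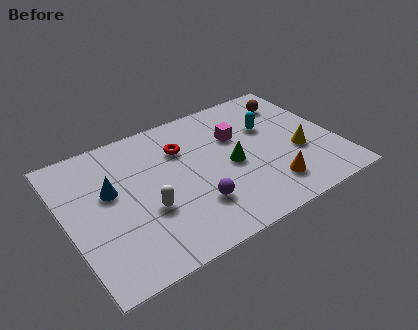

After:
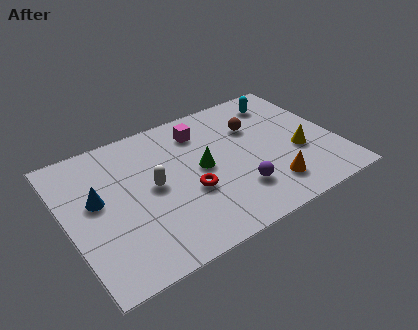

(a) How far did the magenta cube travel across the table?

1.7

The magenta cube moved from about (7.4, 5.0) to (6.0, 6.0), a distance of √(1.4² + 1.0²) ≈ 1.7.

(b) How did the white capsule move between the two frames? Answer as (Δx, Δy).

(0.4, 1.1)

The white capsule started near (3.2, 2.8) and ended near (3.6, 3.9).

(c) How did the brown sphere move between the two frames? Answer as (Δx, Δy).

(-1.8, -0.8)

From the two frames, the brown sphere sits at roughly (10.0, 6.0) before and (8.2, 5.2) after.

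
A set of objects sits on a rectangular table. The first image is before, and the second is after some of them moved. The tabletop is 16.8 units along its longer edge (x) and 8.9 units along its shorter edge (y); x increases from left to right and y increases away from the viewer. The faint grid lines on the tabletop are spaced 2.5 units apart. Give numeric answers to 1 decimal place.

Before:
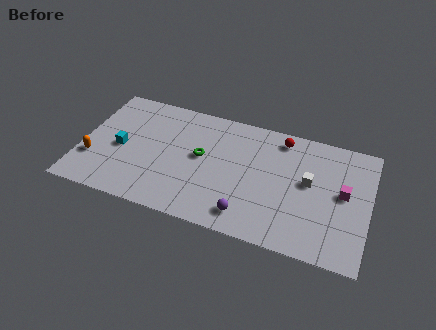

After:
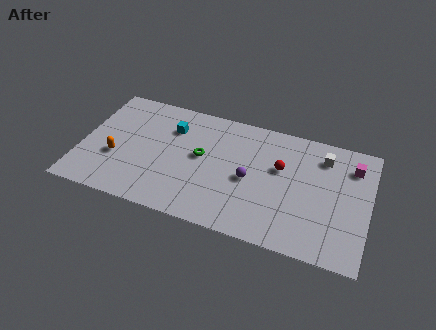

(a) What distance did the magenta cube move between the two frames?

2.1

The magenta cube was near (15.3, 4.8) before and (15.7, 6.9) after, so it travelled √(0.4² + 2.1²) ≈ 2.1 units.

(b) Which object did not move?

the green torus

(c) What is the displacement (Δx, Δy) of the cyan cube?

(2.8, 2.4)

The cyan cube was at about (2.3, 4.1) and moved to about (5.1, 6.5).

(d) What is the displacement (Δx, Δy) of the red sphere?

(0.1, -2.2)

From the two frames, the red sphere sits at roughly (11.5, 7.7) before and (11.6, 5.5) after.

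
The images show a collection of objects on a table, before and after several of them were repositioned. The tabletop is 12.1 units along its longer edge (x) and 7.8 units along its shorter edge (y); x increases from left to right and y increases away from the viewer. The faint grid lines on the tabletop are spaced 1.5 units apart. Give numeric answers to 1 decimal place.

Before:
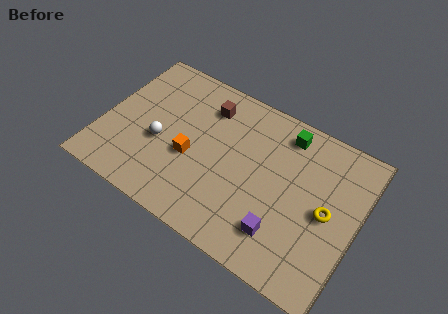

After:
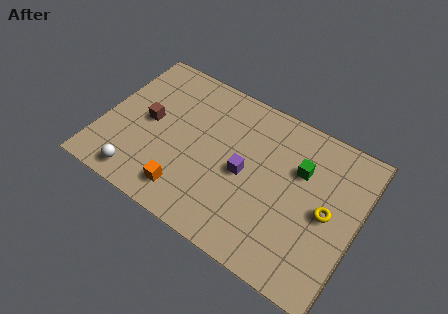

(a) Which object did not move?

the yellow torus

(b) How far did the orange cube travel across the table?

1.8

The orange cube moved from about (4.3, 3.2) to (4.4, 1.4), a distance of √(0.1² + 1.8²) ≈ 1.8.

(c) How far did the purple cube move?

2.8

From (8.9, 1.8) to (6.8, 3.7), the purple cube covered √(2.1² + 1.9²) ≈ 2.8 units.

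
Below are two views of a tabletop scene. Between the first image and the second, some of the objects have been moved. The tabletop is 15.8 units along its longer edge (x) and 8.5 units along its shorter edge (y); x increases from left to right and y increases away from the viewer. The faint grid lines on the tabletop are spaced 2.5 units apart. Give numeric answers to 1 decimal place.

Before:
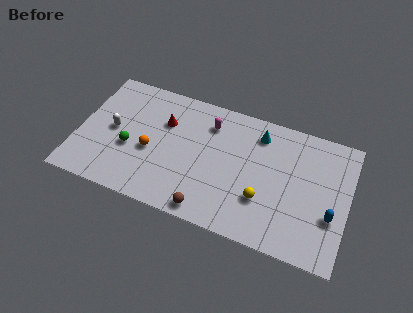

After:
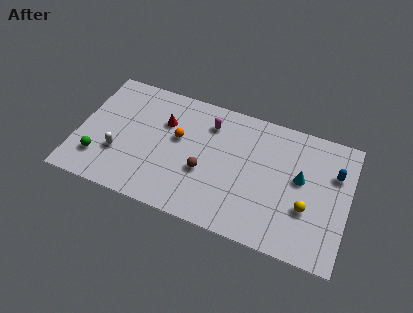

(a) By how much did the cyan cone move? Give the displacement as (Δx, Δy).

(2.6, -2.1)

The cyan cone was at about (10.4, 6.9) and moved to about (13.0, 4.8).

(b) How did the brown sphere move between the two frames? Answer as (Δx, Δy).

(-0.5, 2.4)

The brown sphere was at about (8.0, 0.9) and moved to about (7.5, 3.3).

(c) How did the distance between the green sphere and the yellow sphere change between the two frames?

+4.2

They were about 7.9 units apart before and 12.1 after — 4.2 units further apart.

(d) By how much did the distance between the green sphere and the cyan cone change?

+3.8

They were about 8.1 units apart before and 11.9 after — 3.8 units further apart.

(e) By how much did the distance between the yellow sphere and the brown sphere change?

+2.5

Before: roughly 3.5 units apart; after: 6.0. That's 2.5 units further apart.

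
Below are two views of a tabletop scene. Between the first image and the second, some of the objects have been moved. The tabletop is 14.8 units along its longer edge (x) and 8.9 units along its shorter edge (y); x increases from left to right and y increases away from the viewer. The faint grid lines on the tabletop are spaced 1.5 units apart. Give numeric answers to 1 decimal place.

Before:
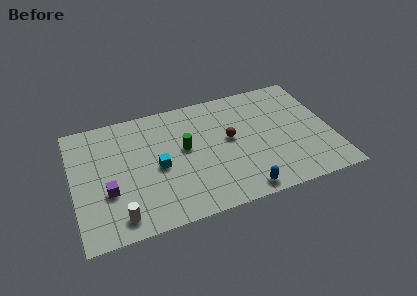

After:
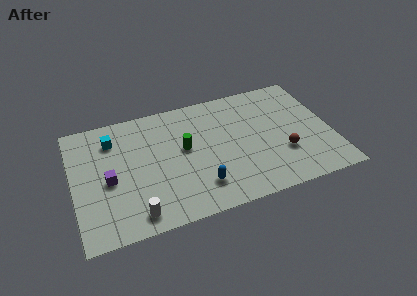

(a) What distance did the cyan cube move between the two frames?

3.7

From (4.8, 4.1) to (2.4, 6.9), the cyan cube covered √(2.4² + 2.8²) ≈ 3.7 units.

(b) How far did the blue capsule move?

2.5

From (9.3, 0.9) to (7.0, 2.0), the blue capsule covered √(2.3² + 1.1²) ≈ 2.5 units.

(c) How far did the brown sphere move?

3.5

The brown sphere moved from about (9.0, 4.9) to (11.9, 2.9), a distance of √(2.9² + 2.0²) ≈ 3.5.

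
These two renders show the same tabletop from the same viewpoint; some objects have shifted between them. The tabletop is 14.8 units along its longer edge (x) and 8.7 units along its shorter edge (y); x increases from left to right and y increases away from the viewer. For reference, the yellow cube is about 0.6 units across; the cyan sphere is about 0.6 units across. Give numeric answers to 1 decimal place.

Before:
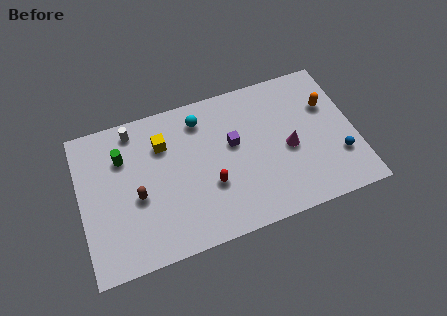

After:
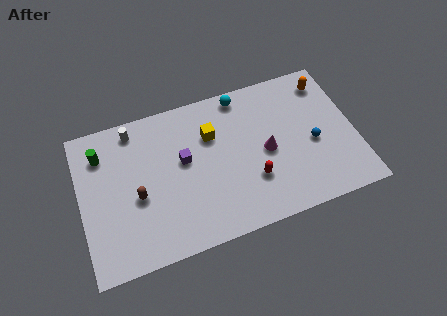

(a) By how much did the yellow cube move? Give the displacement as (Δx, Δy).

(2.6, -0.3)

From the two frames, the yellow cube sits at roughly (4.6, 6.3) before and (7.2, 6.0) after.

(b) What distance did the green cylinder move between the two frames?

1.2

From (2.4, 6.2) to (1.3, 6.7), the green cylinder covered √(1.1² + 0.5²) ≈ 1.2 units.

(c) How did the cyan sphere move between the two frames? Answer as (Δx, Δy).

(2.3, 0.7)

The cyan sphere was at about (6.7, 7.1) and moved to about (9.0, 7.8).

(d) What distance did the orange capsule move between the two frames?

1.4

The orange capsule was near (13.5, 5.8) before and (13.6, 7.2) after, so it travelled √(0.1² + 1.4²) ≈ 1.4 units.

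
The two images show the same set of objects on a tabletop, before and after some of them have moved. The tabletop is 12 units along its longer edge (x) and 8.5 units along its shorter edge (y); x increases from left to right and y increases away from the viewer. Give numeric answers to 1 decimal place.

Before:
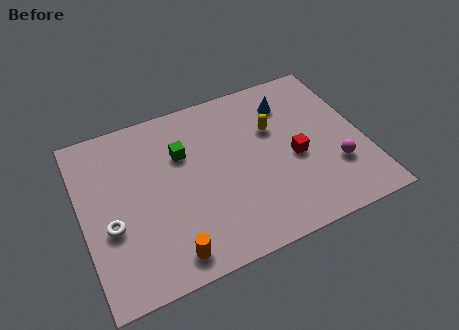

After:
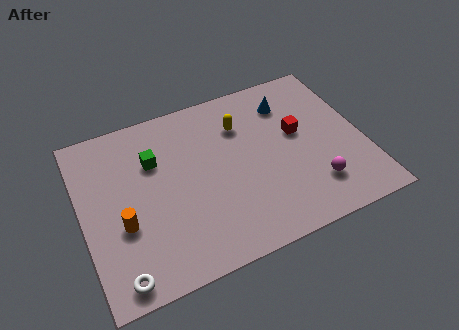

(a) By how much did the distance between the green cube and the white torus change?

+1.2

The distance was about 4.1 in the first image and 5.3 in the second, so they moved 1.2 units further apart.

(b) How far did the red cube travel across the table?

1.2

From (9.0, 3.7) to (9.3, 4.9), the red cube covered √(0.3² + 1.2²) ≈ 1.2 units.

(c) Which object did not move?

the blue cone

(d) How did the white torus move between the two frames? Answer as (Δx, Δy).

(0.1, -2.4)

From the two frames, the white torus sits at roughly (1.1, 3.3) before and (1.2, 0.9) after.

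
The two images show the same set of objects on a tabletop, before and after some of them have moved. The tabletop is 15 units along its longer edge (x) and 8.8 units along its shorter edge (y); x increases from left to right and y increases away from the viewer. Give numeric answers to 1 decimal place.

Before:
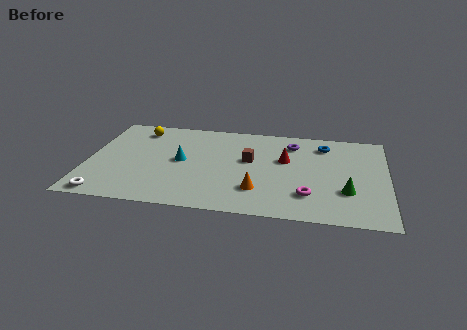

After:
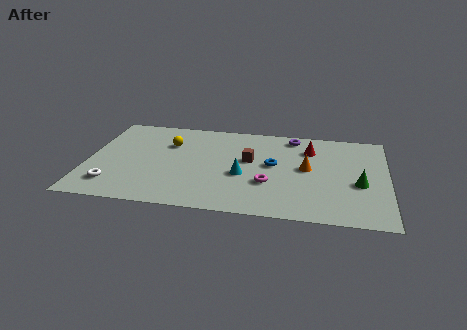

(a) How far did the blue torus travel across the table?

3.4

The blue torus was near (11.8, 7.1) before and (9.3, 4.8) after, so it travelled √(2.5² + 2.3²) ≈ 3.4 units.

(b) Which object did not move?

the brown cube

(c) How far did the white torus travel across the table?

1.0

From (1.1, 0.8) to (1.4, 1.8), the white torus covered √(0.3² + 1.0²) ≈ 1.0 units.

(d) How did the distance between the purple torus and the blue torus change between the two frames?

+1.4

Before: roughly 1.6 units apart; after: 3.0. That's 1.4 units further apart.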